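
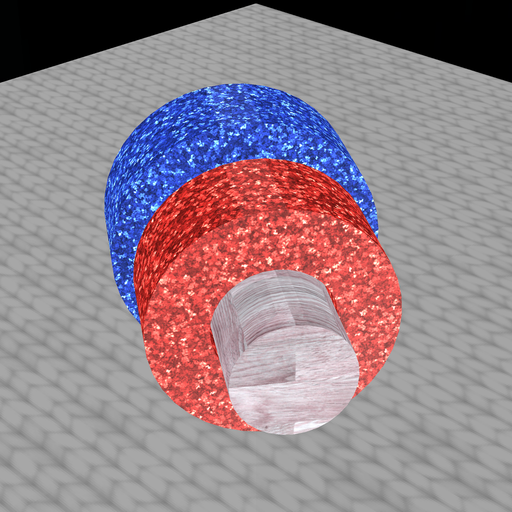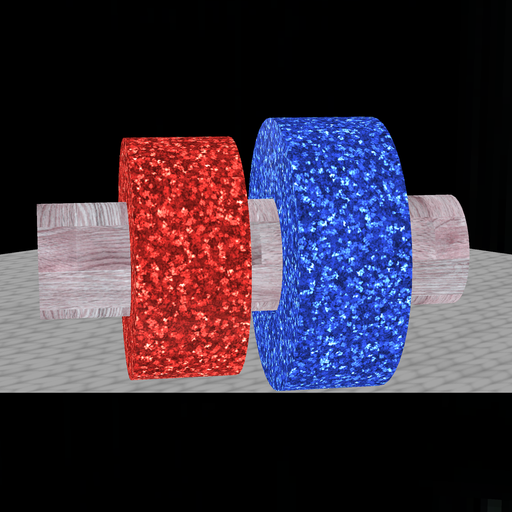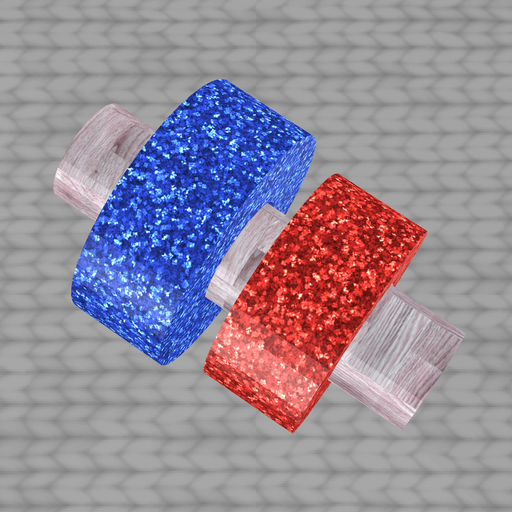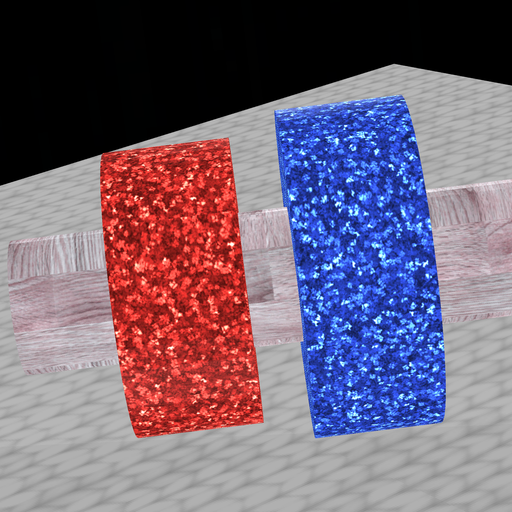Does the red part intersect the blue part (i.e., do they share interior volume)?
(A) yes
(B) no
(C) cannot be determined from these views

(B) no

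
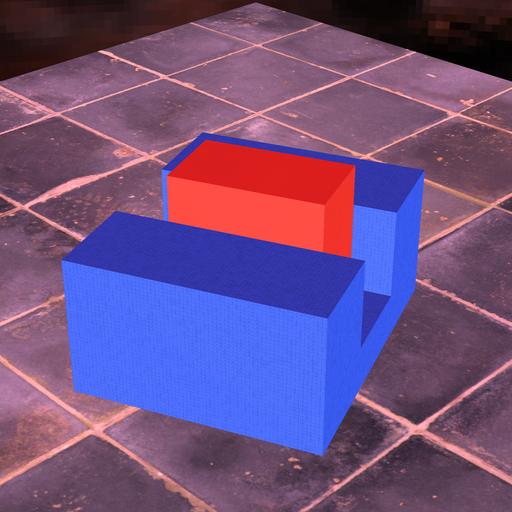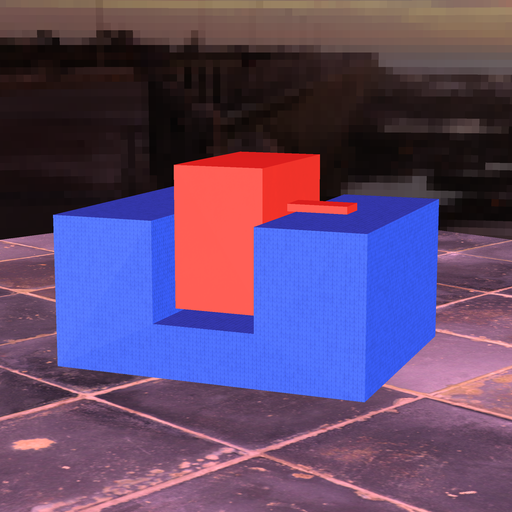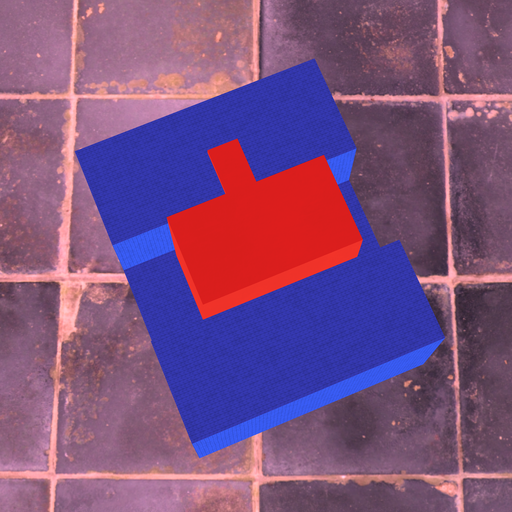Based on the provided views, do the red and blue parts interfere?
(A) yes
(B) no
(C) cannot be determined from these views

(C) cannot be determined from these views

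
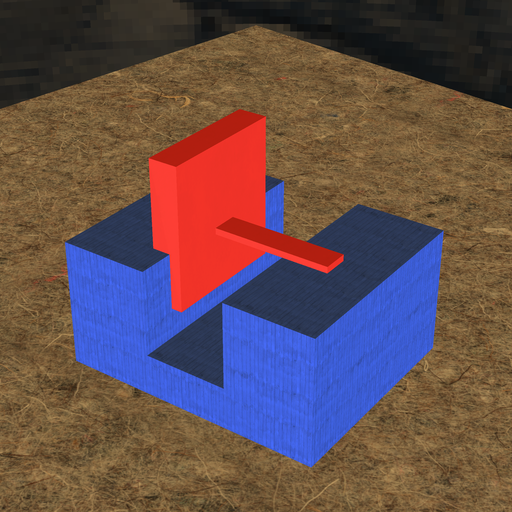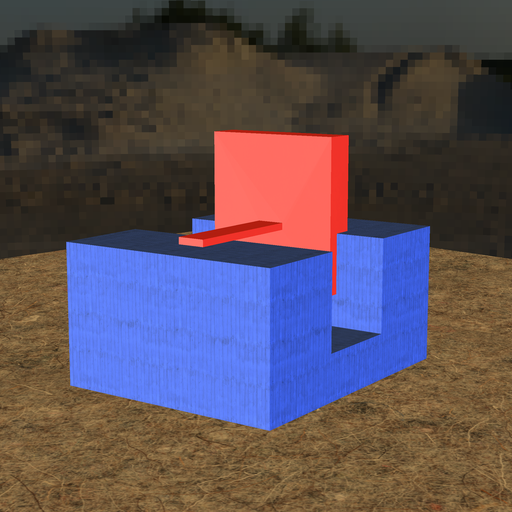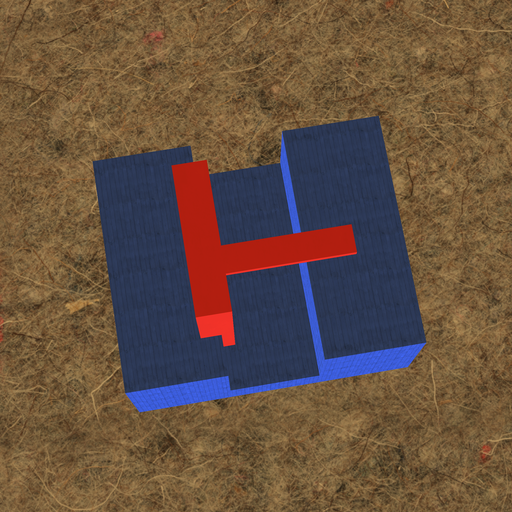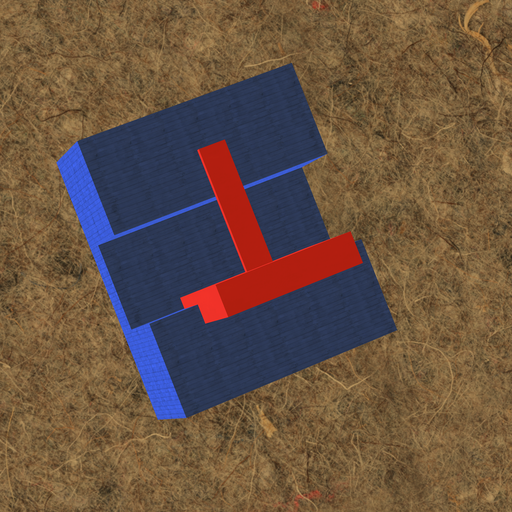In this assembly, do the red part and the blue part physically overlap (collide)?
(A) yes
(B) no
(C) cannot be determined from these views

(A) yes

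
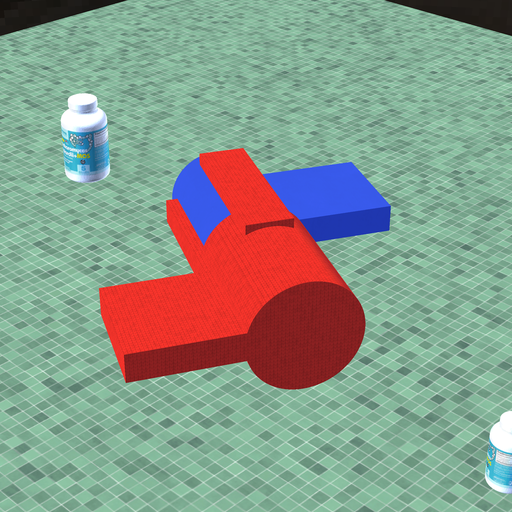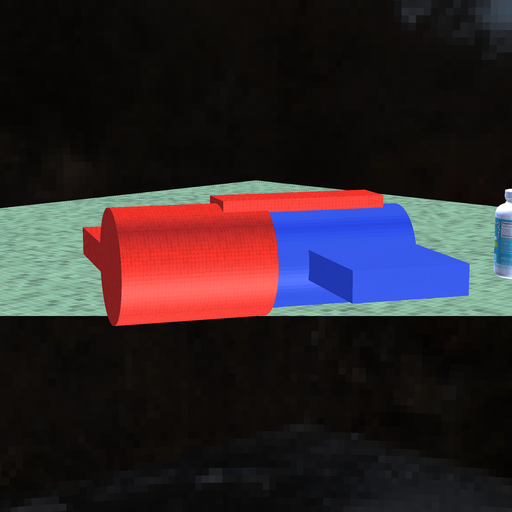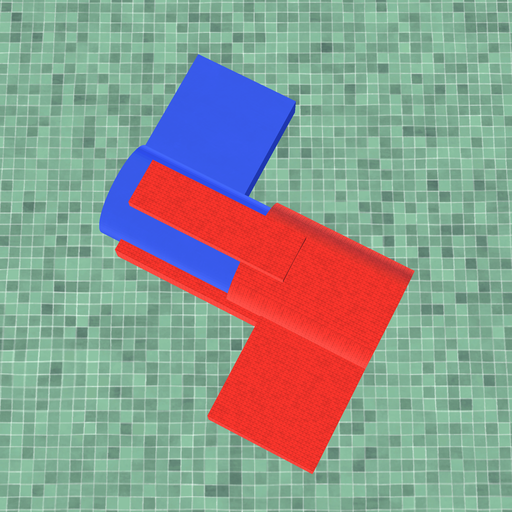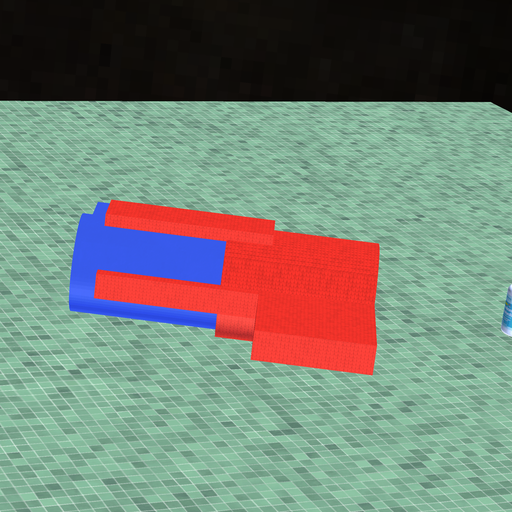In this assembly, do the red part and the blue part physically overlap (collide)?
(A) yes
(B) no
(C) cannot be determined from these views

(A) yes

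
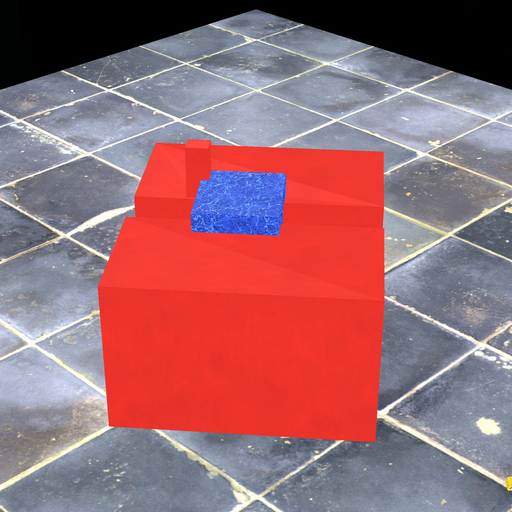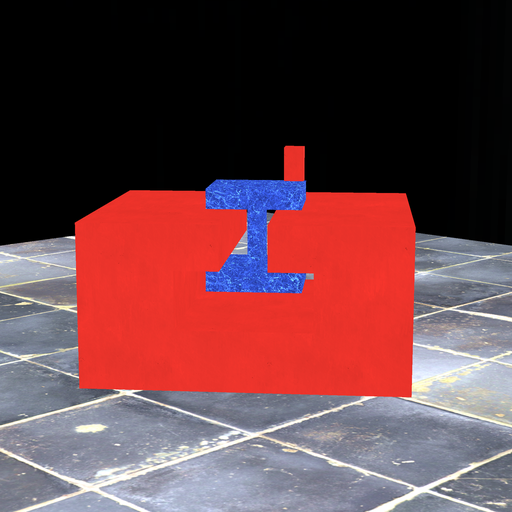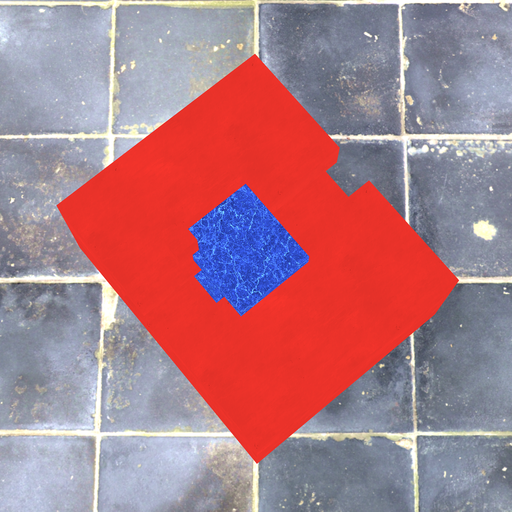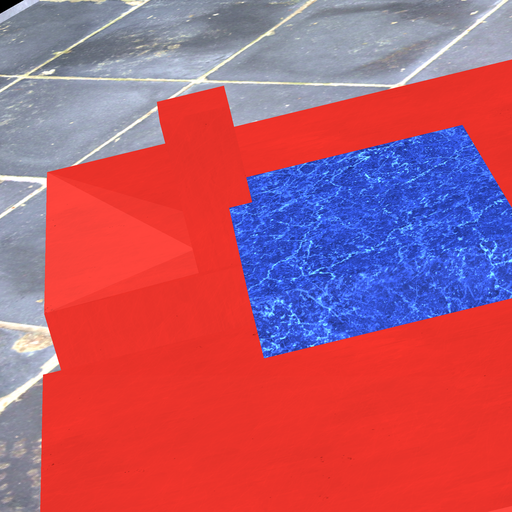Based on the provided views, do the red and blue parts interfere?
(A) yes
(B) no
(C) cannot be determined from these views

(A) yes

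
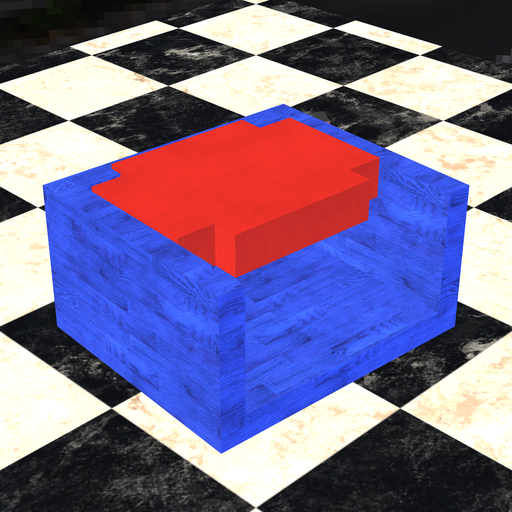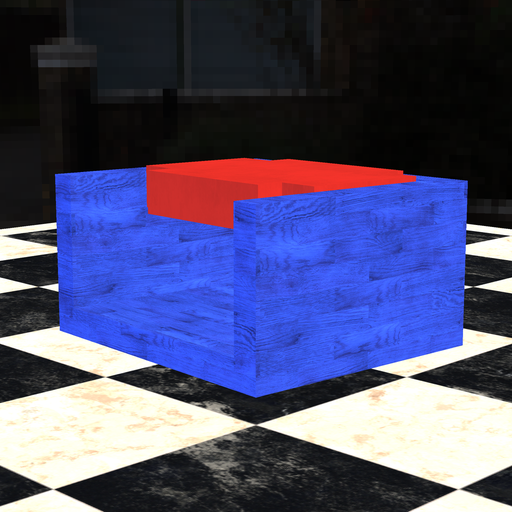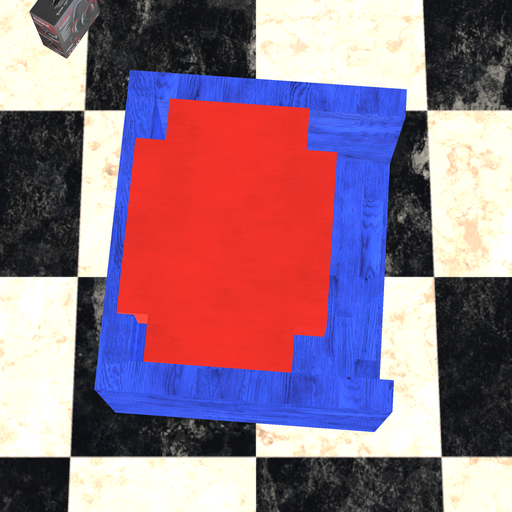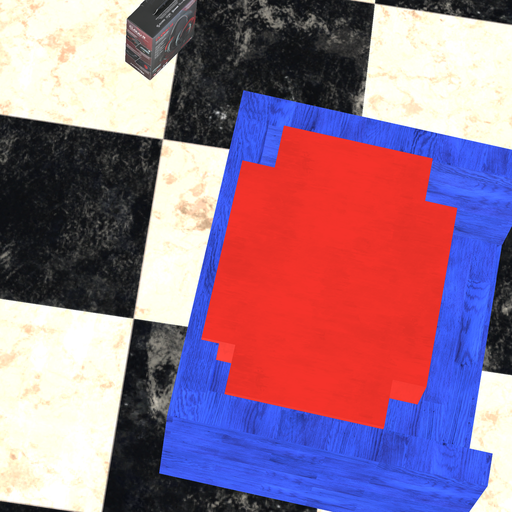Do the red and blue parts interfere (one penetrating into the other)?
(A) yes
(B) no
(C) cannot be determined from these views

(A) yes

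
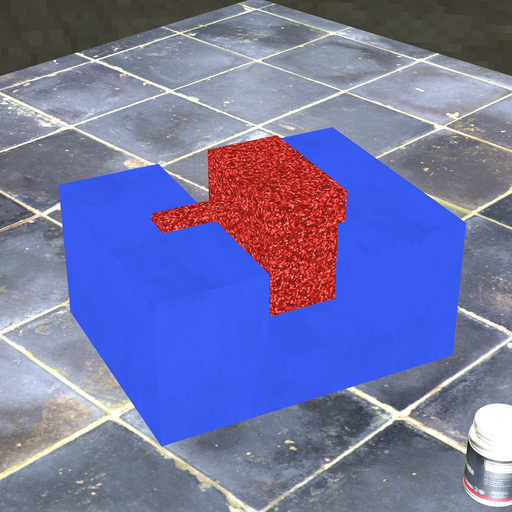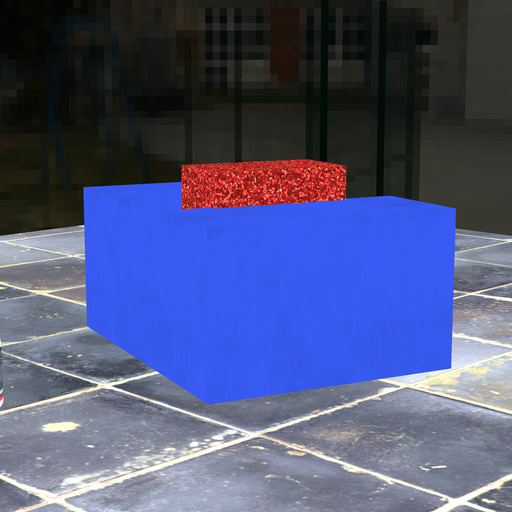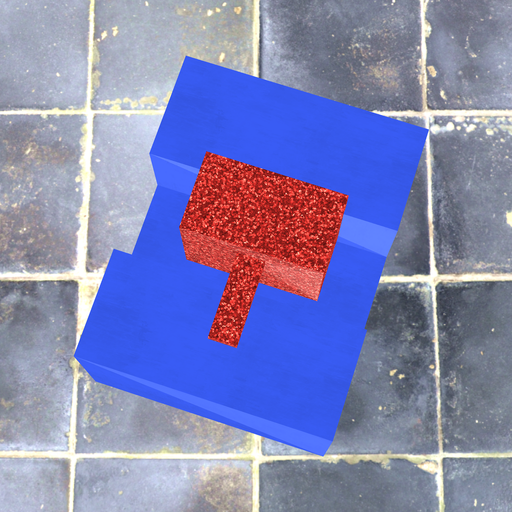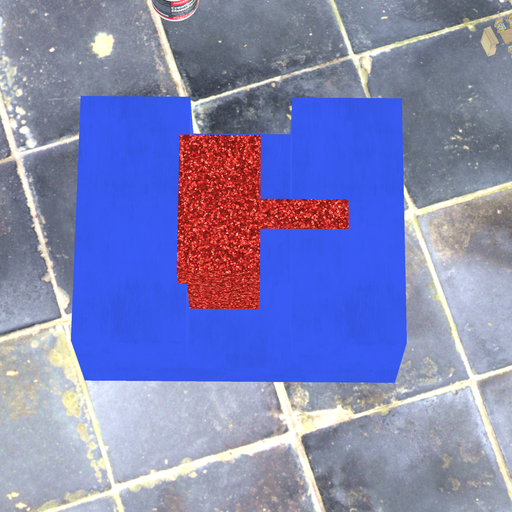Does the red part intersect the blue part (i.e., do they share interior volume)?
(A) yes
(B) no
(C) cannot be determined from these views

(A) yes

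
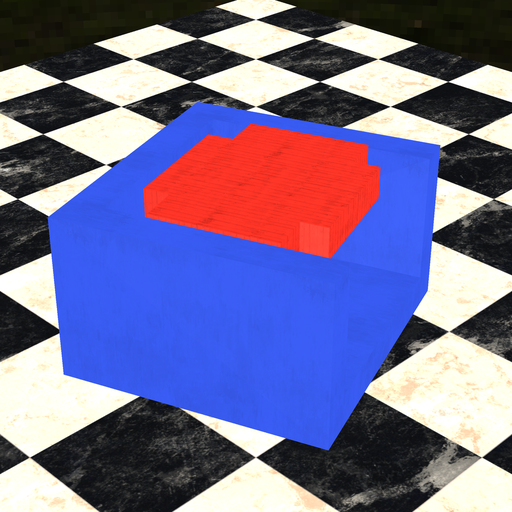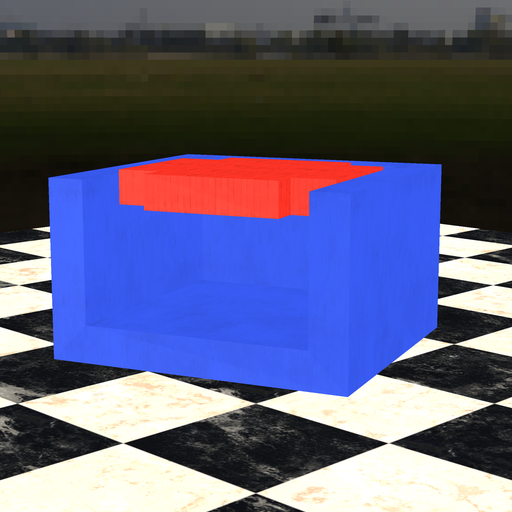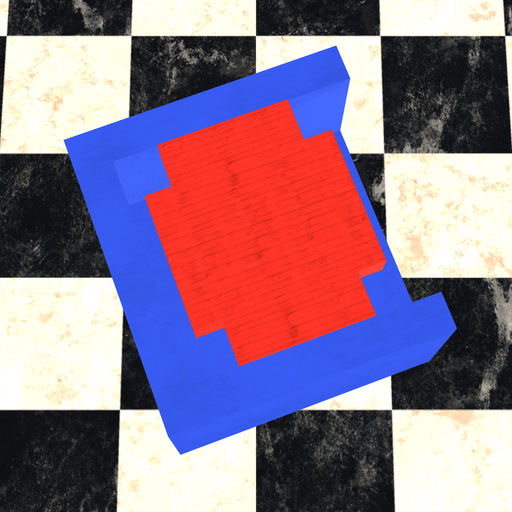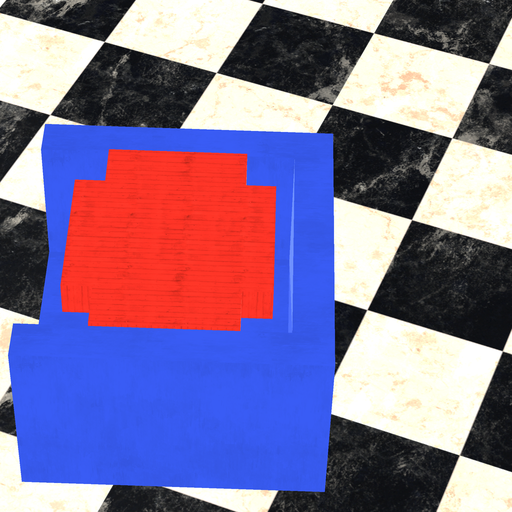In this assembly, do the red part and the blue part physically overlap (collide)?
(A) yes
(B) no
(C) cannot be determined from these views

(B) no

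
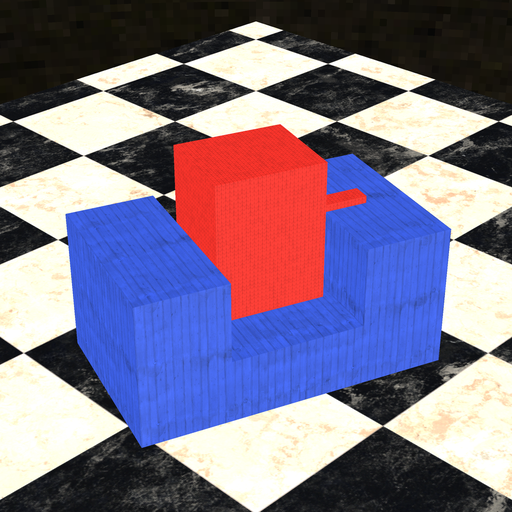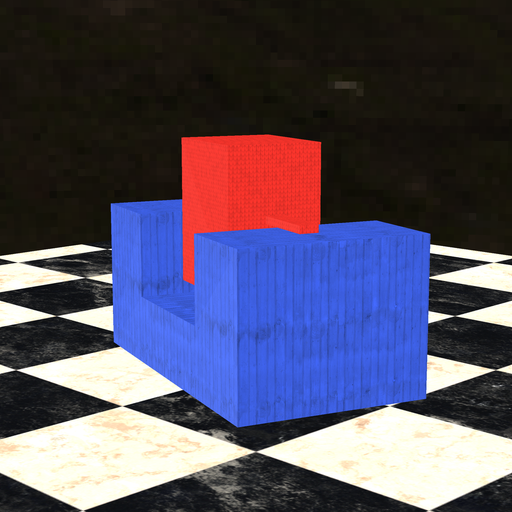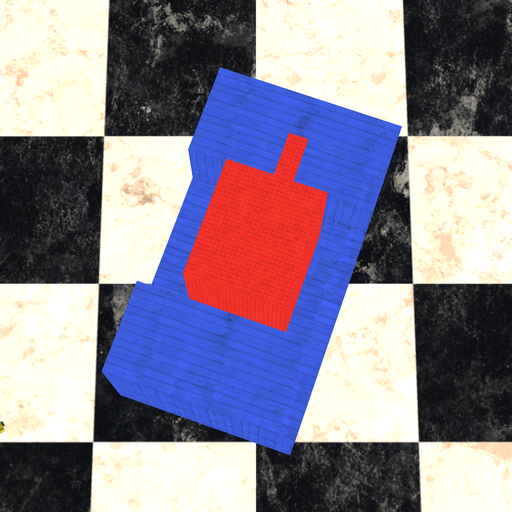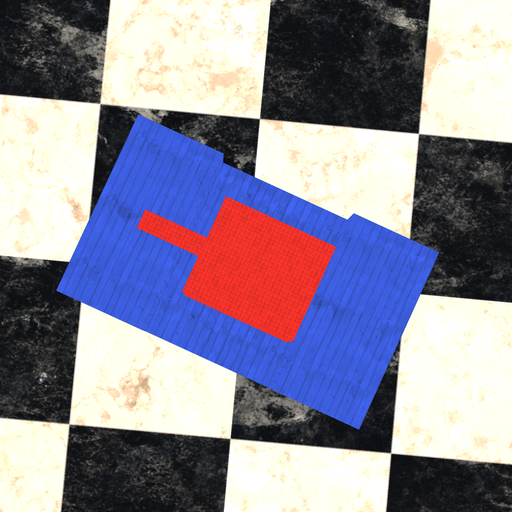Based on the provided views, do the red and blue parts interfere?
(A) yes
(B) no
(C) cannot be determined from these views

(B) no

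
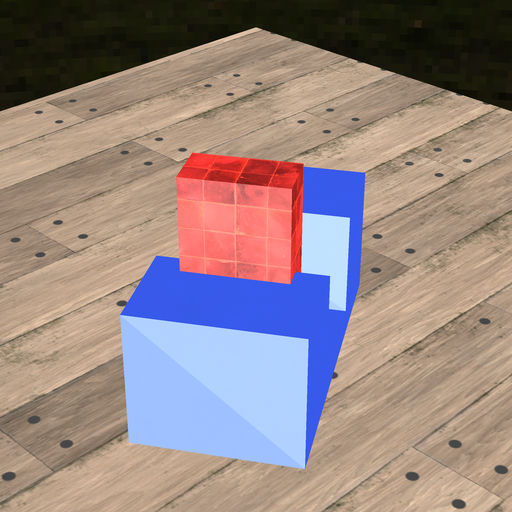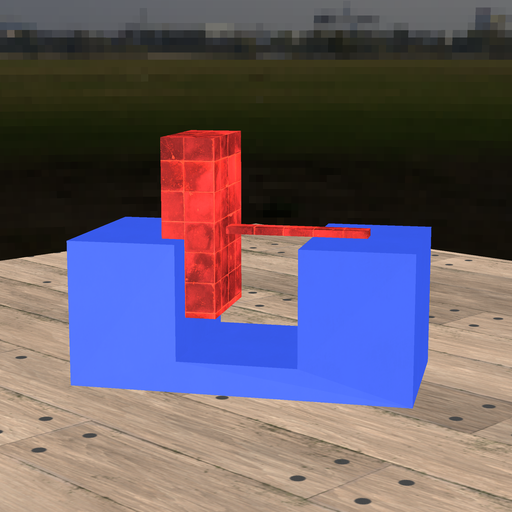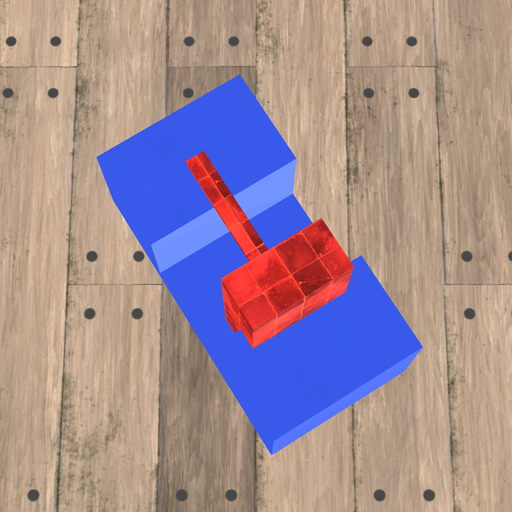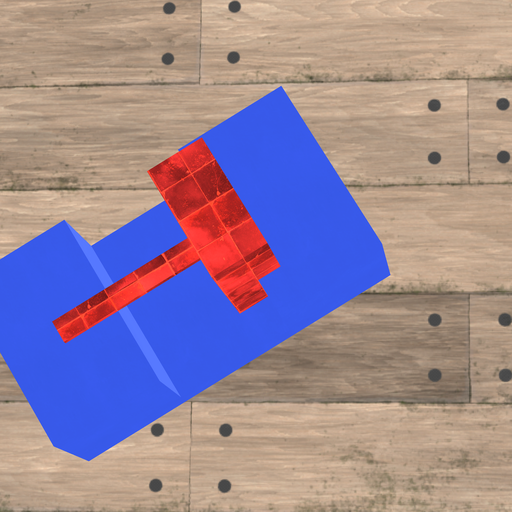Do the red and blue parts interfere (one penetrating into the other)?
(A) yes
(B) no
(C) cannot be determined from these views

(A) yes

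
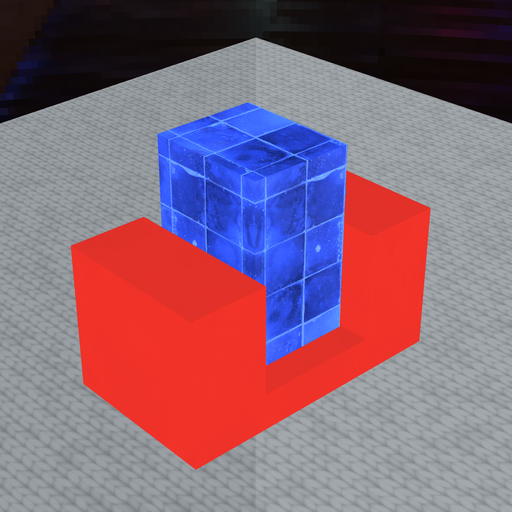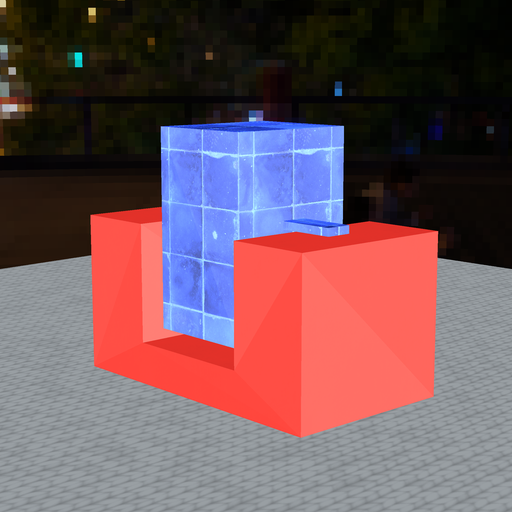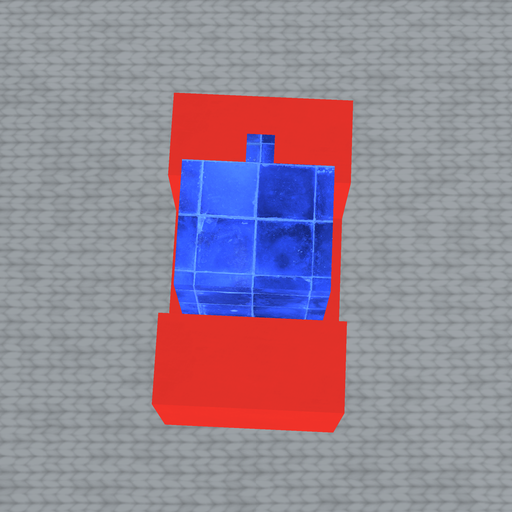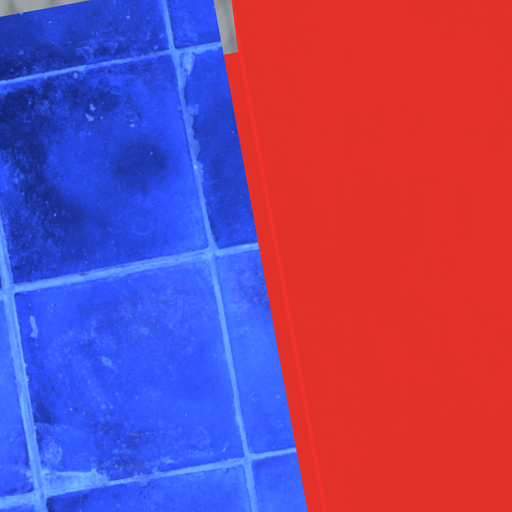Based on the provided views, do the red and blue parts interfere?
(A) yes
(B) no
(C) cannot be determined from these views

(B) no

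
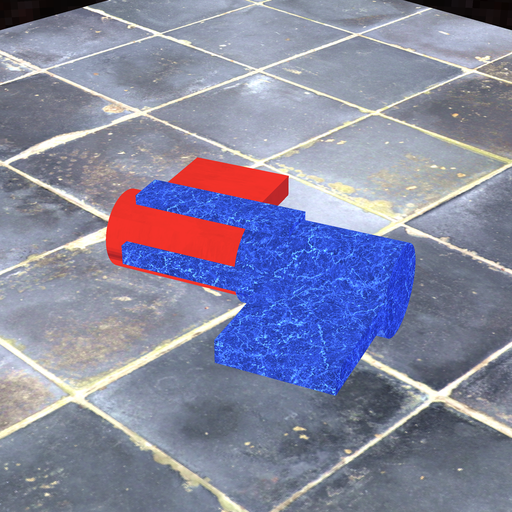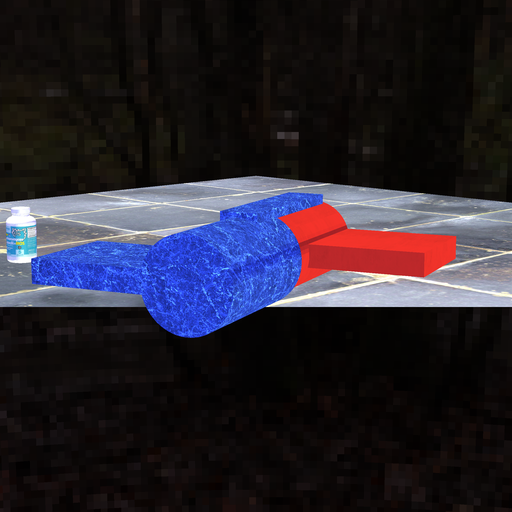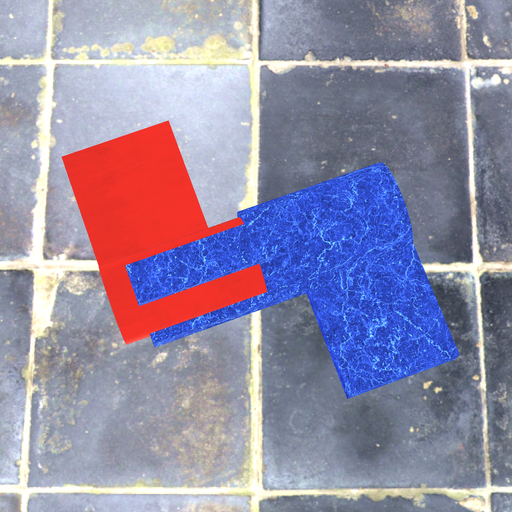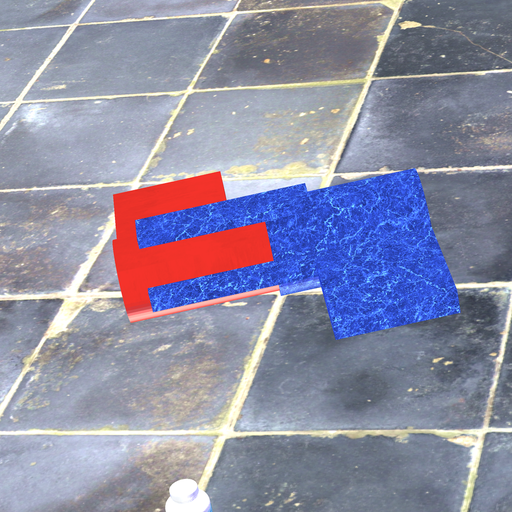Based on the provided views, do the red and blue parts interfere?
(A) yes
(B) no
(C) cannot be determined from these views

(A) yes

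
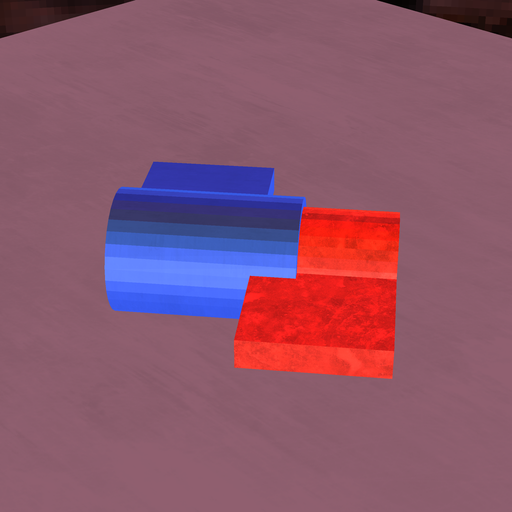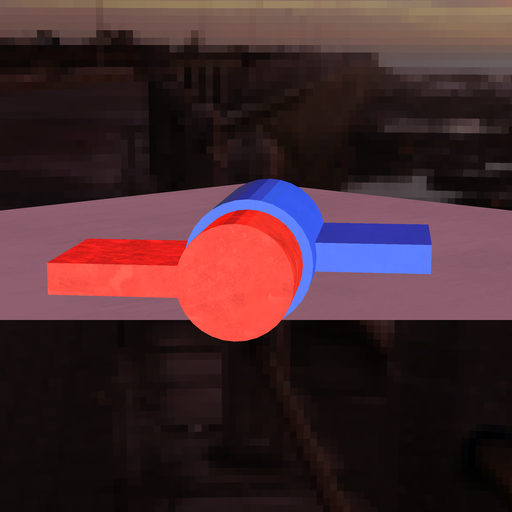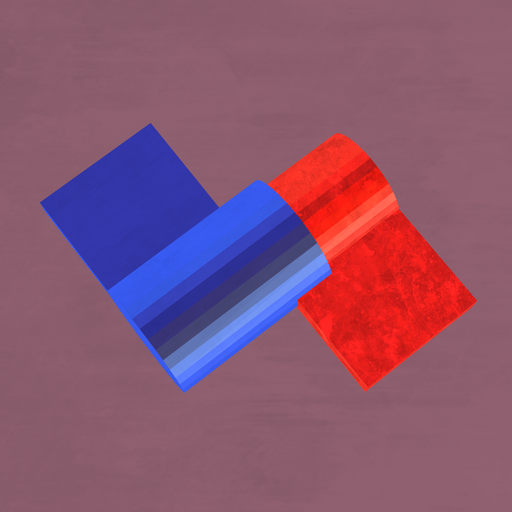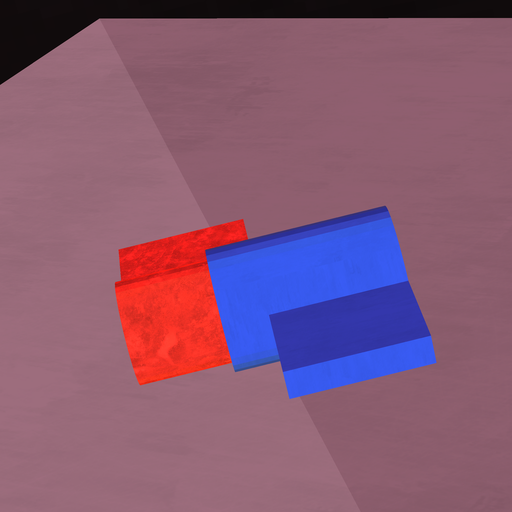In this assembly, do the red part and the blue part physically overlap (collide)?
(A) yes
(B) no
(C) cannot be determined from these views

(A) yes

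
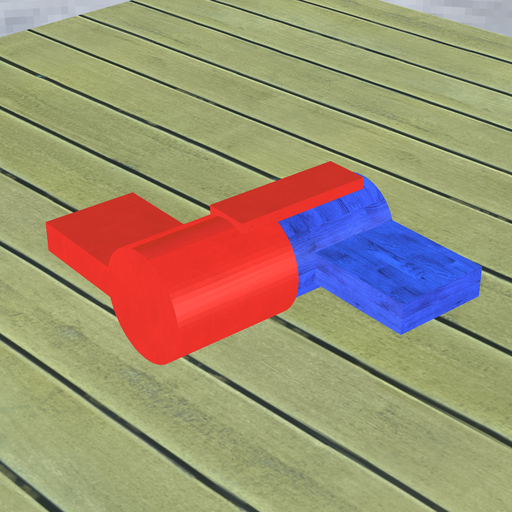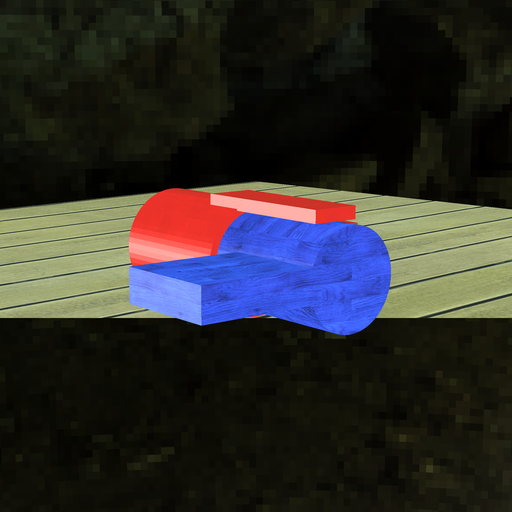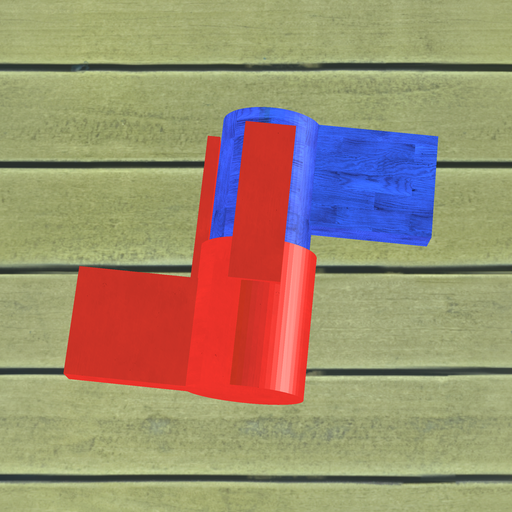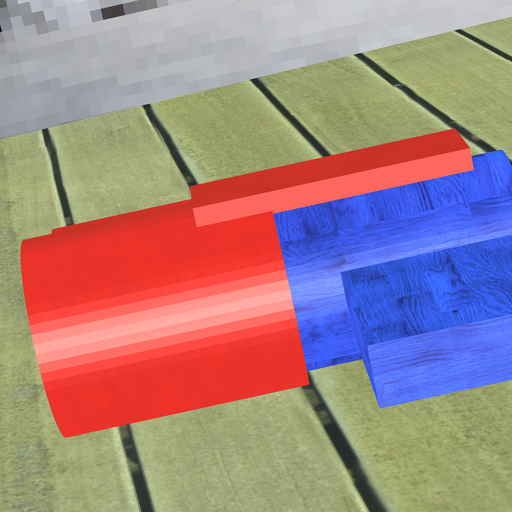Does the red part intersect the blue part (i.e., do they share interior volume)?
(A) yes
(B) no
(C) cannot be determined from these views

(A) yes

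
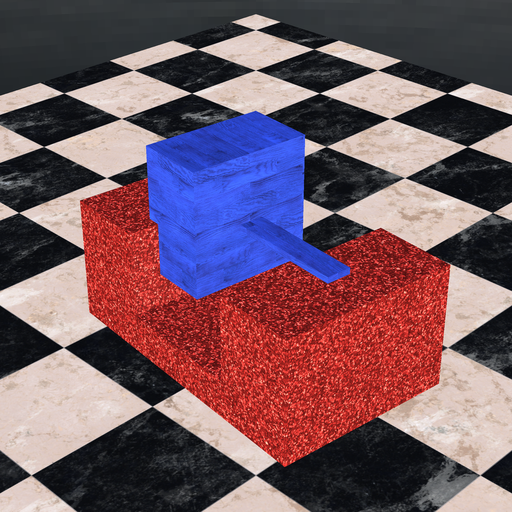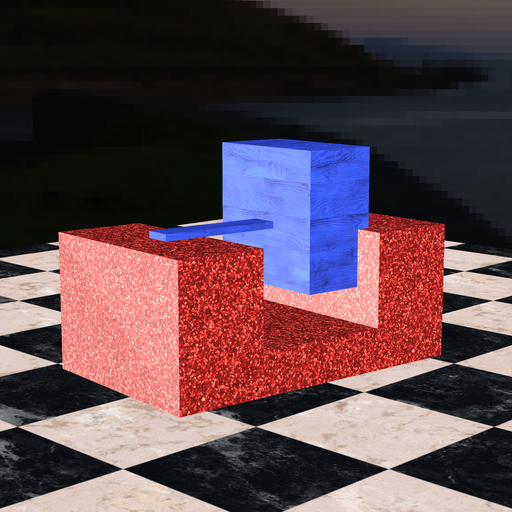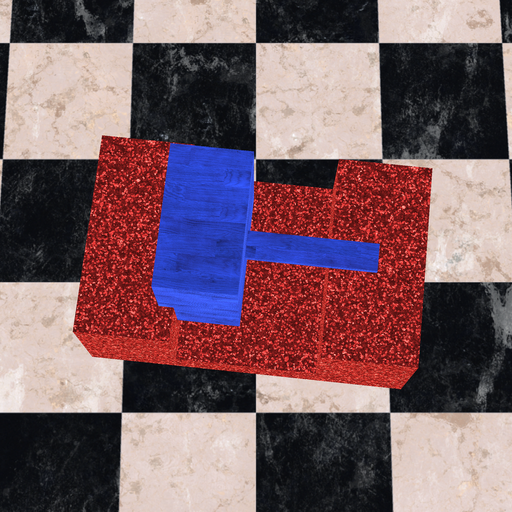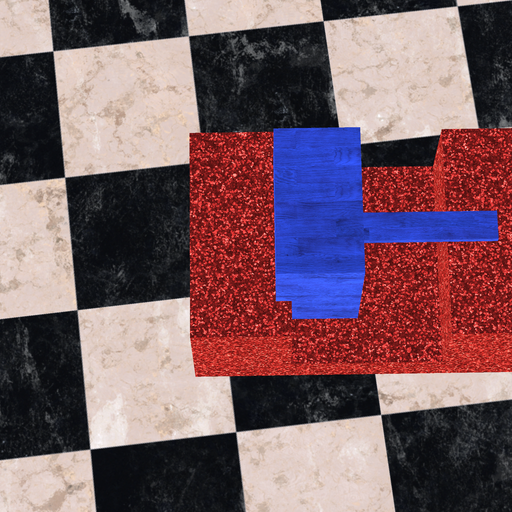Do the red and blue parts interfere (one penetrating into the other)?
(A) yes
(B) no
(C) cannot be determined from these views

(A) yes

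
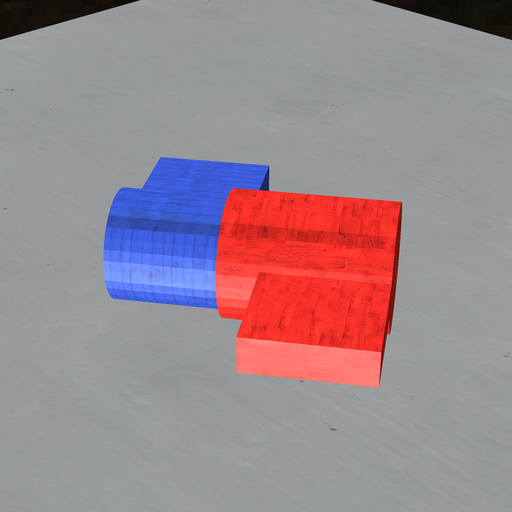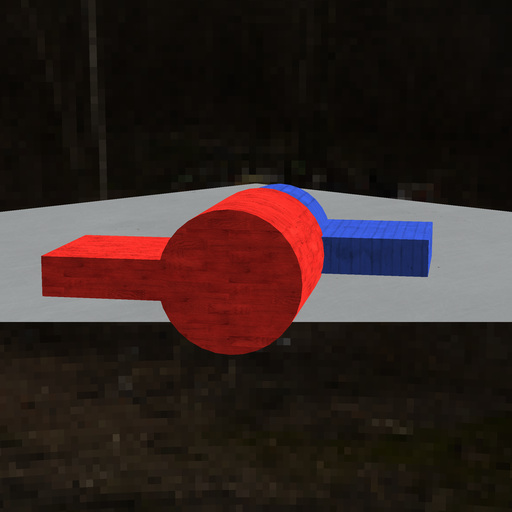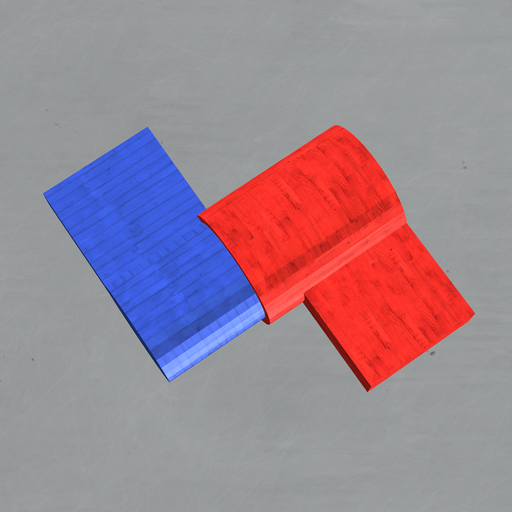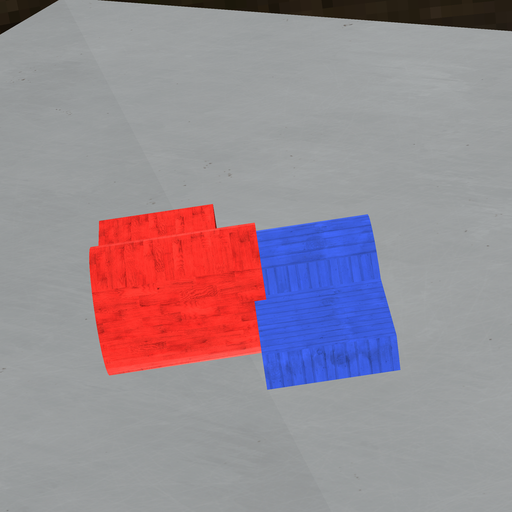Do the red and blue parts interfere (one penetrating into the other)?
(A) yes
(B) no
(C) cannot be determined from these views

(A) yes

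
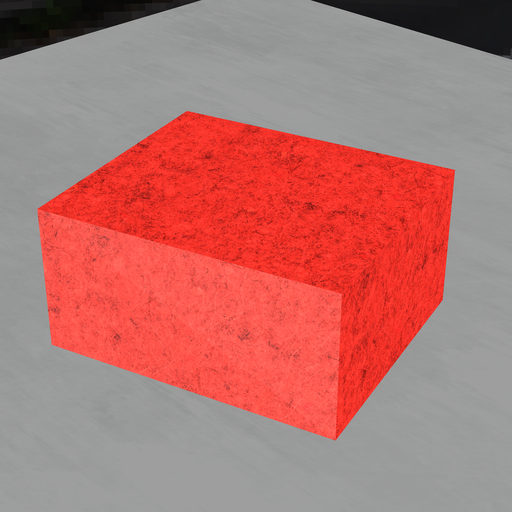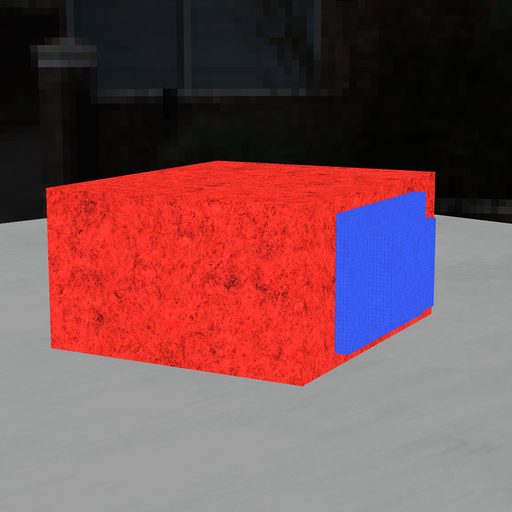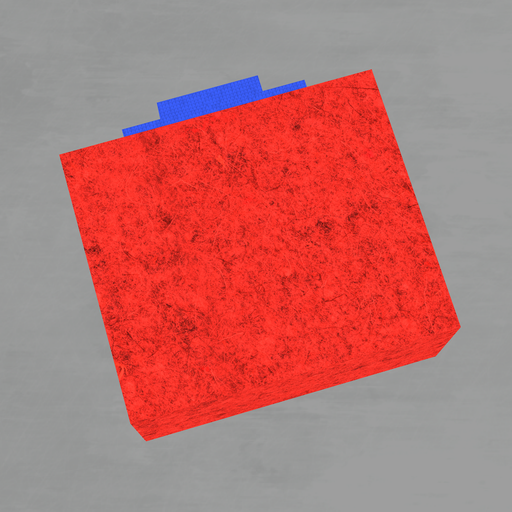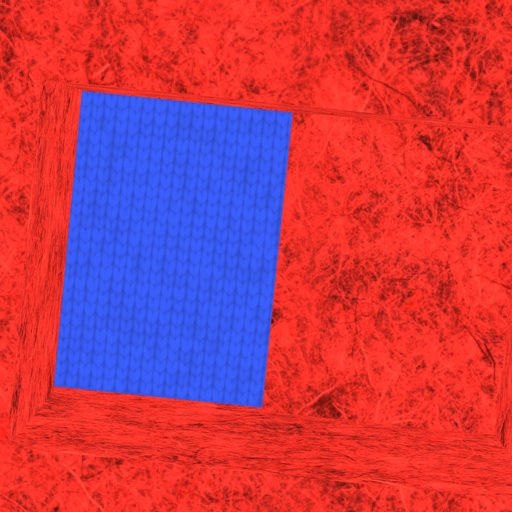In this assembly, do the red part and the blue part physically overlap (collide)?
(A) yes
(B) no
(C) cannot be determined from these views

(A) yes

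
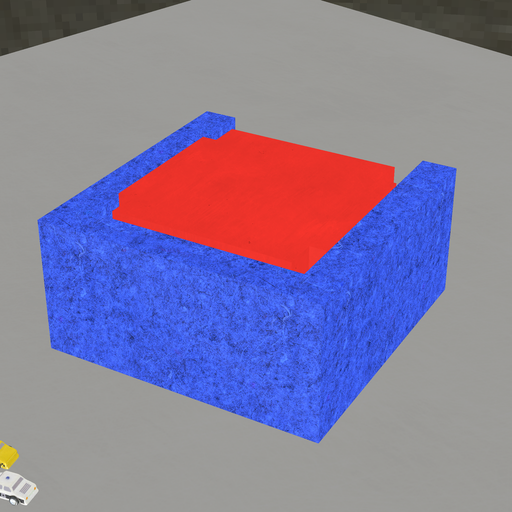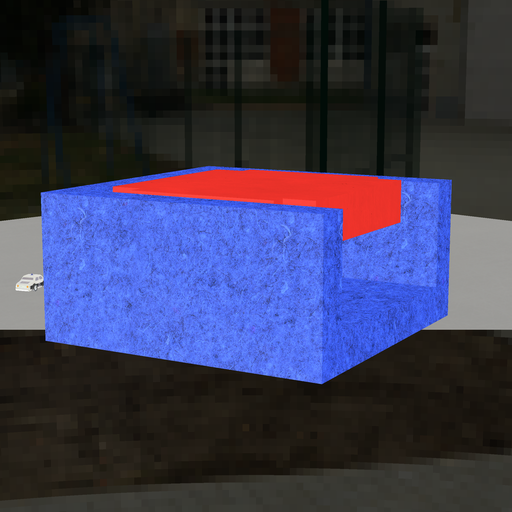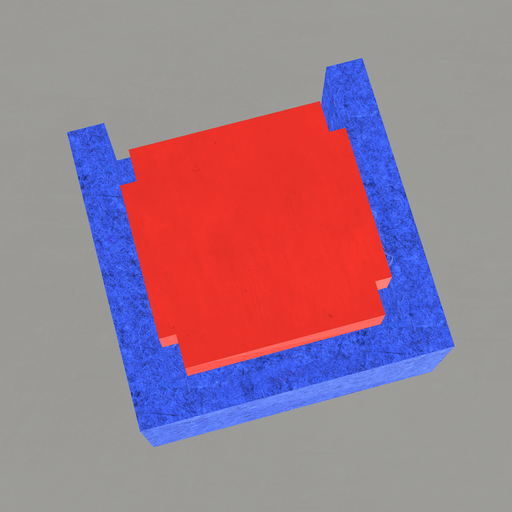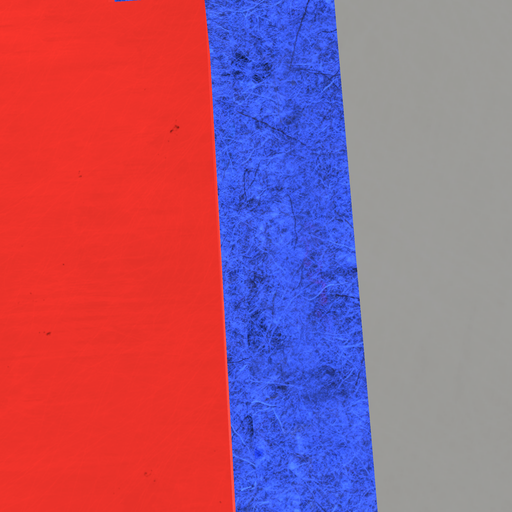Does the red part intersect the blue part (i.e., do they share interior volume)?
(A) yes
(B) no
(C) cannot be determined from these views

(B) no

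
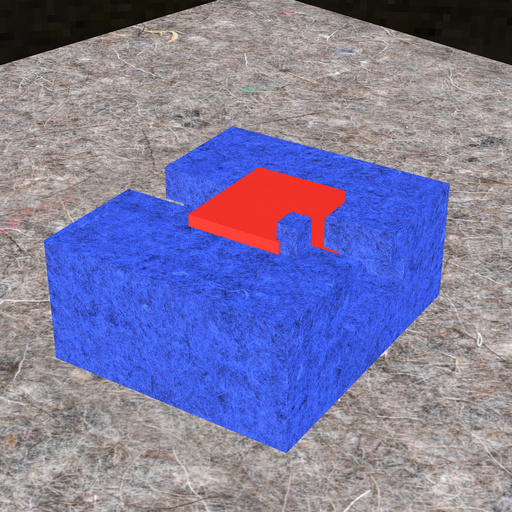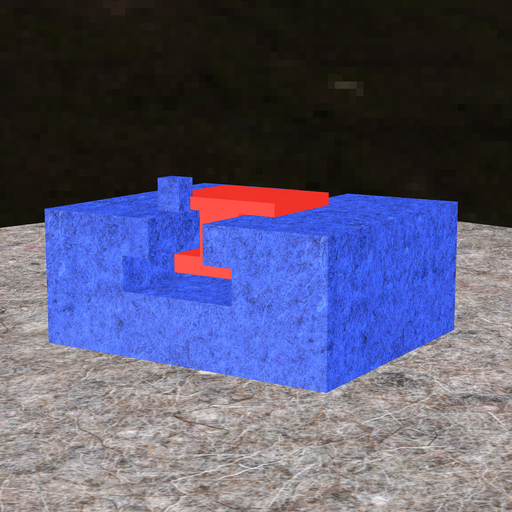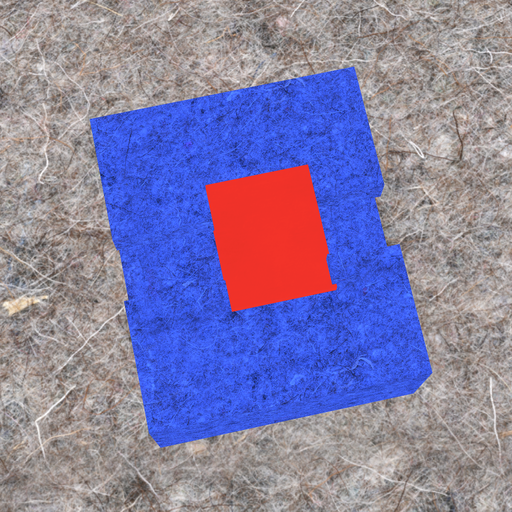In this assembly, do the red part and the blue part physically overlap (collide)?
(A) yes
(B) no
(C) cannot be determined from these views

(A) yes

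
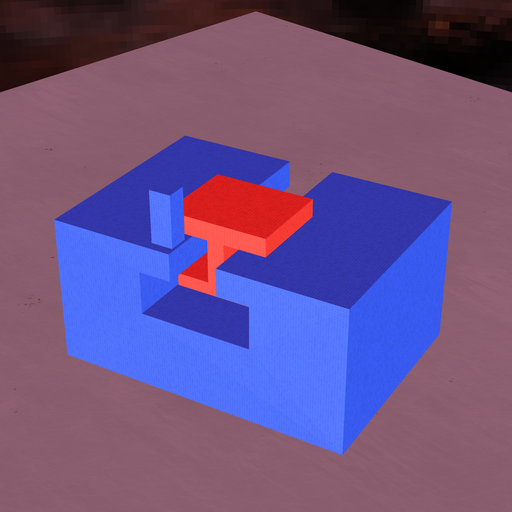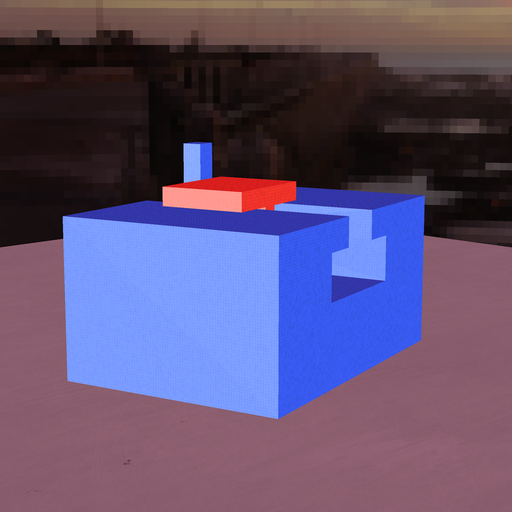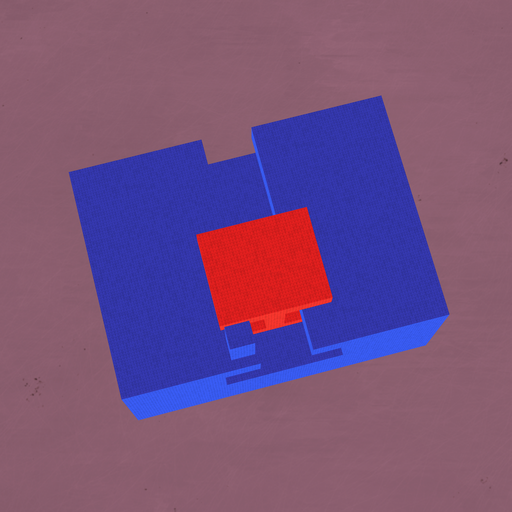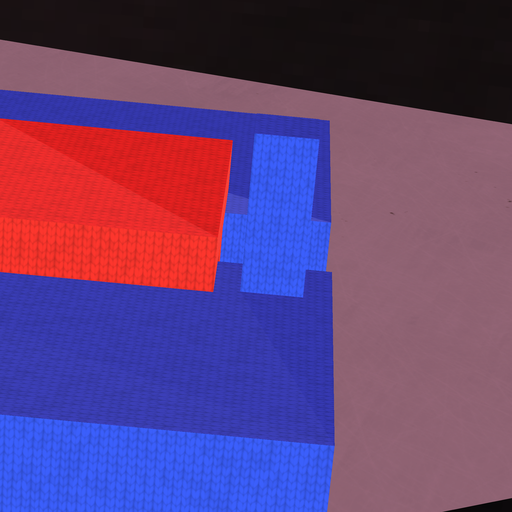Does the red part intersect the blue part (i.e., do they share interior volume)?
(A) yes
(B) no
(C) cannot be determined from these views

(B) no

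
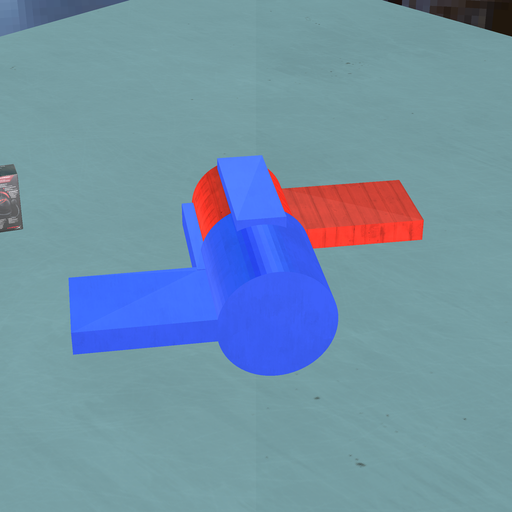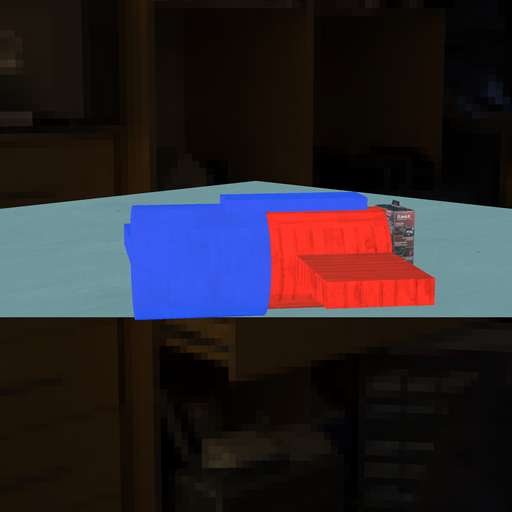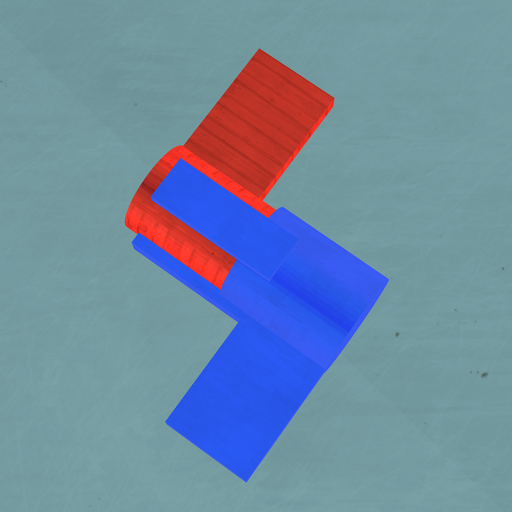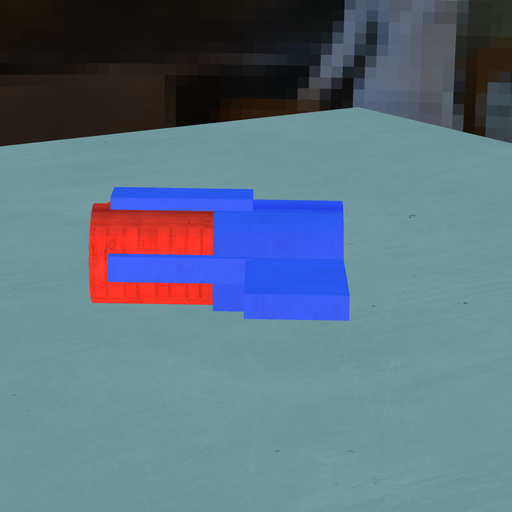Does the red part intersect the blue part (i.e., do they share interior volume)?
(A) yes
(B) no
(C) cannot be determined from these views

(A) yes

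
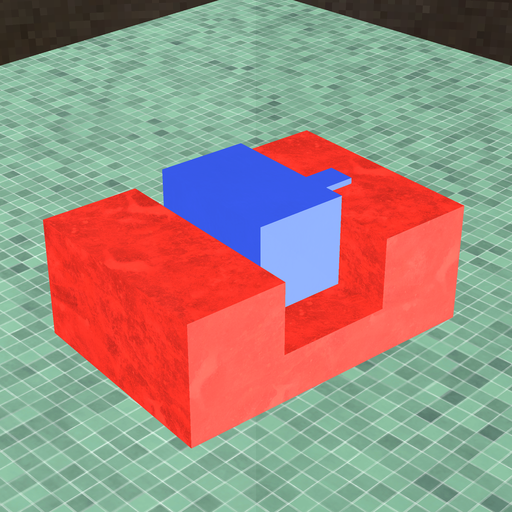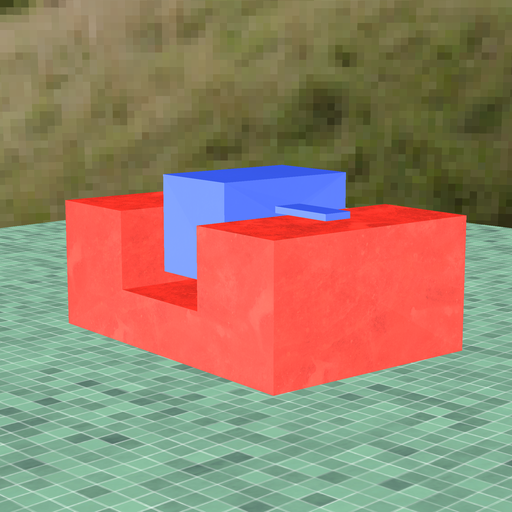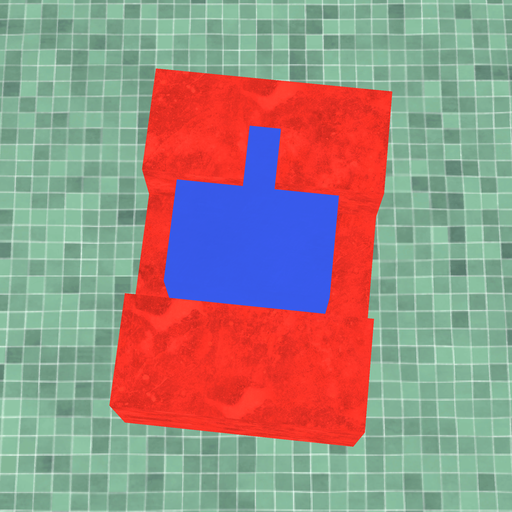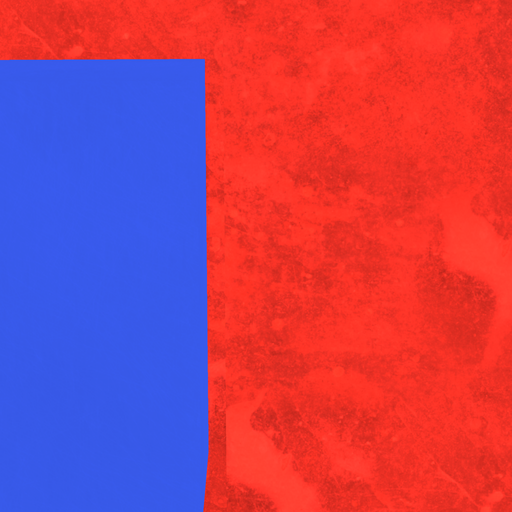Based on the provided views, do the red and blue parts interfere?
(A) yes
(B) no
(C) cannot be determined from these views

(B) no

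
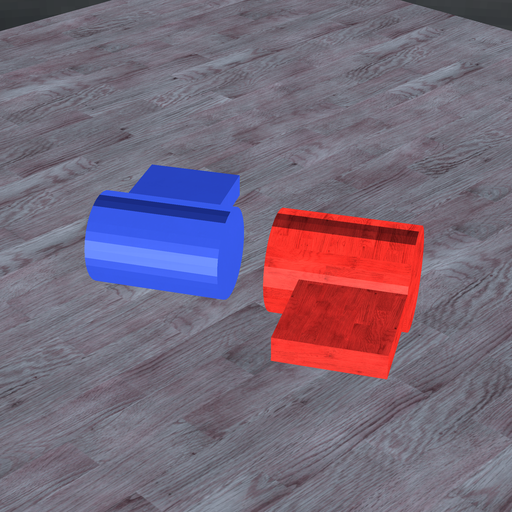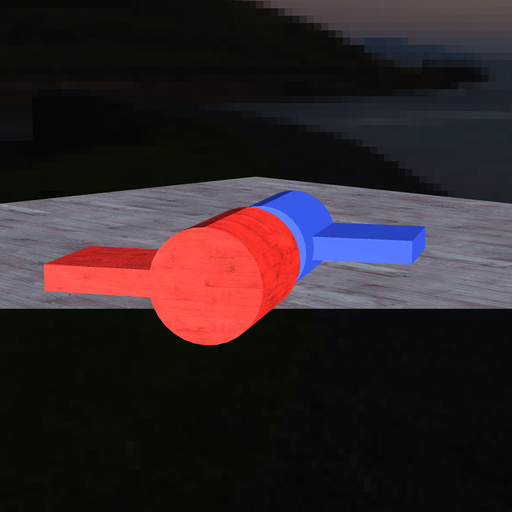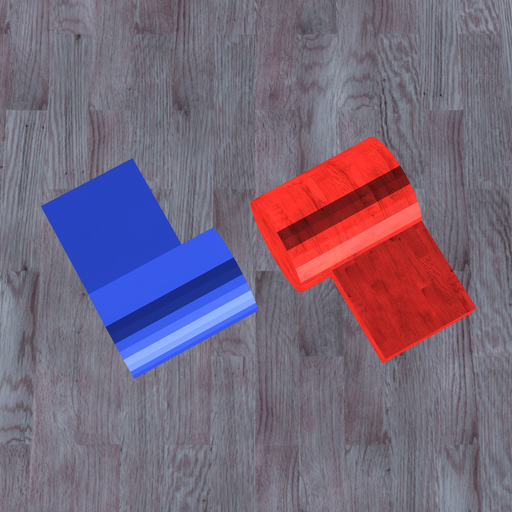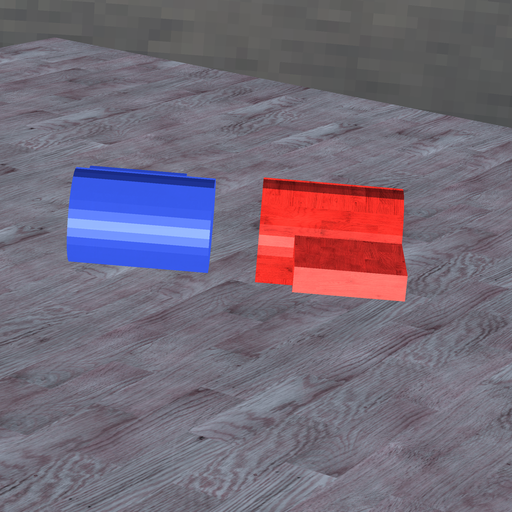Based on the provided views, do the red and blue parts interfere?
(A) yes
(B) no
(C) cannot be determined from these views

(B) no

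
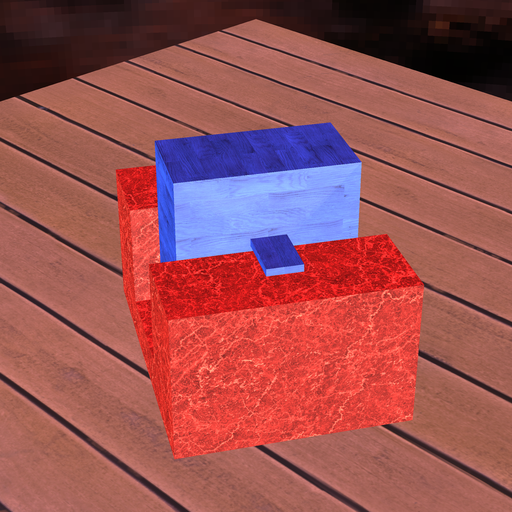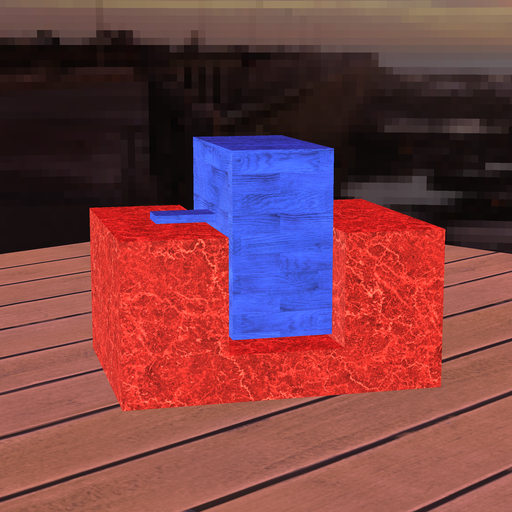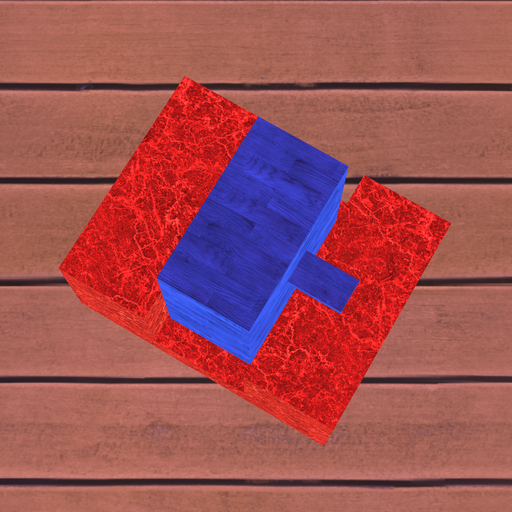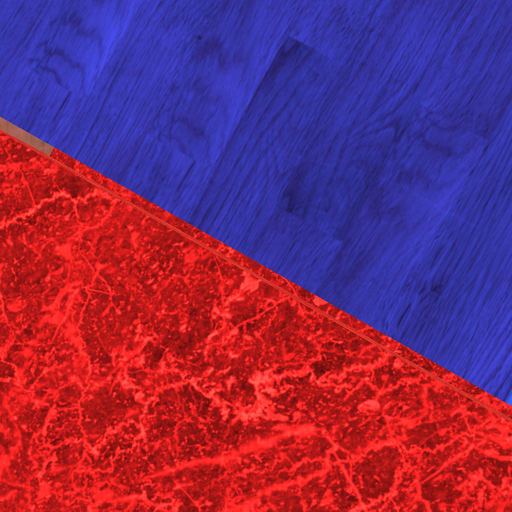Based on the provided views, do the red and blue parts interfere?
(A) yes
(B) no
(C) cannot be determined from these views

(B) no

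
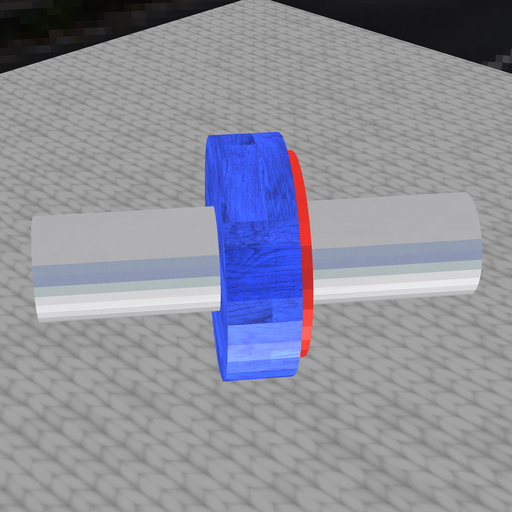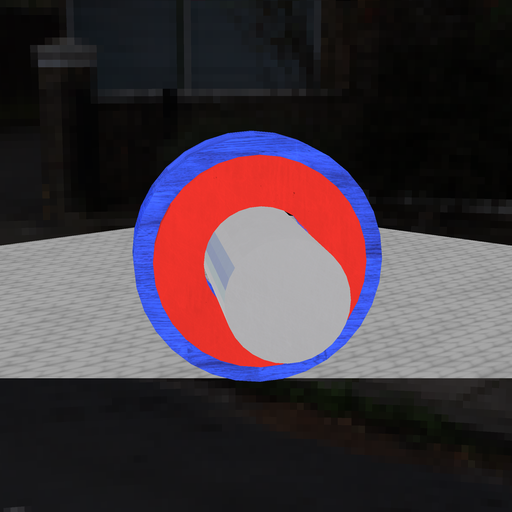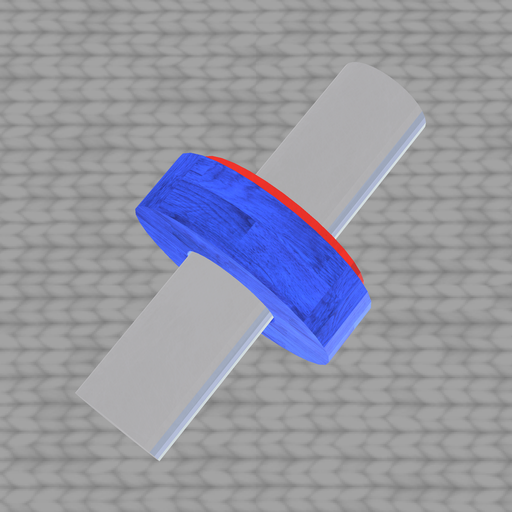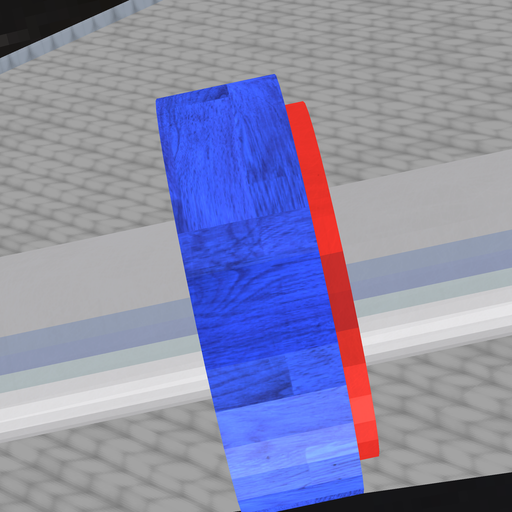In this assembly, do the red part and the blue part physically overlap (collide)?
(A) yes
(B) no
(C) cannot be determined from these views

(A) yes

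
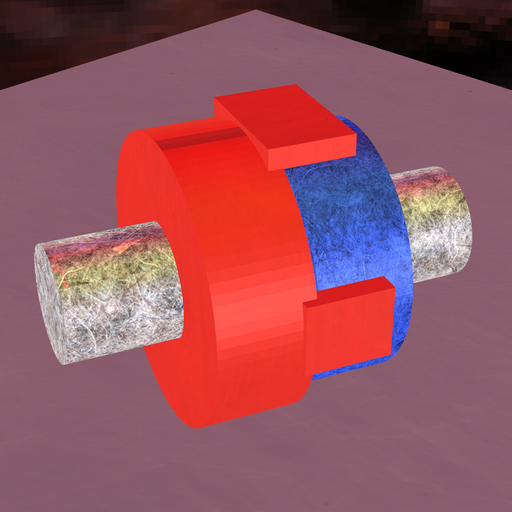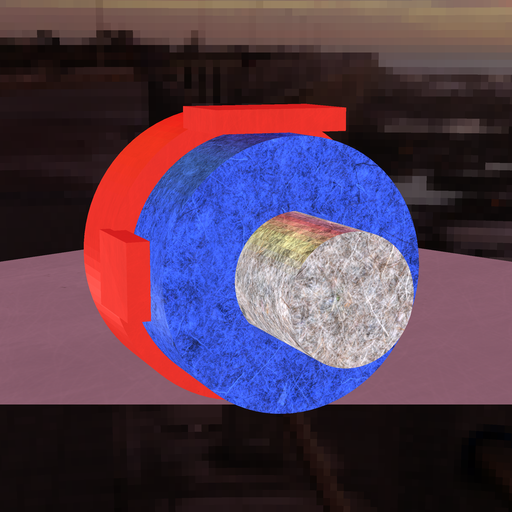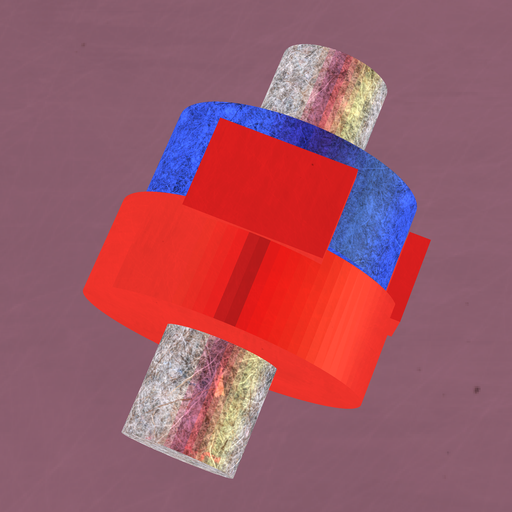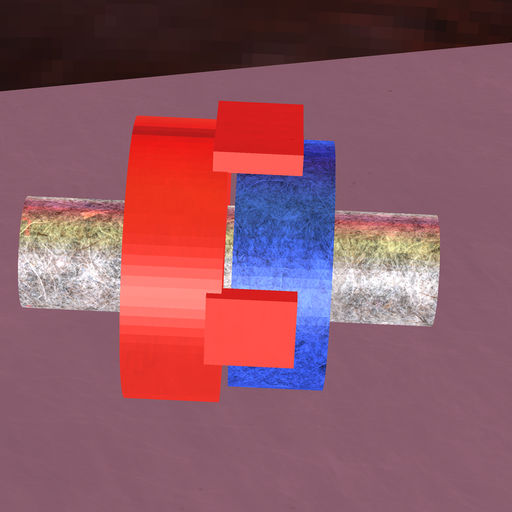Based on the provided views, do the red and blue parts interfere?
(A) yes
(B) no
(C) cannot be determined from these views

(B) no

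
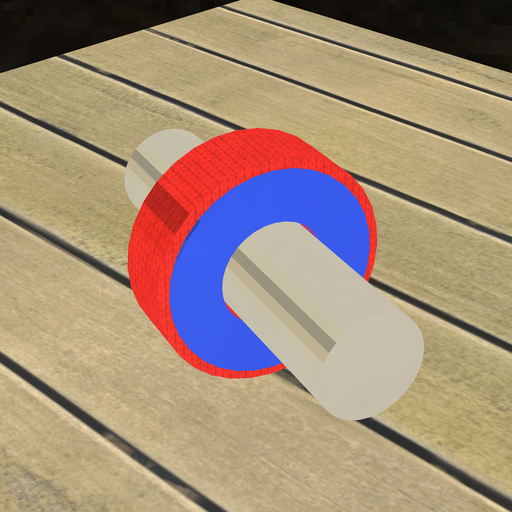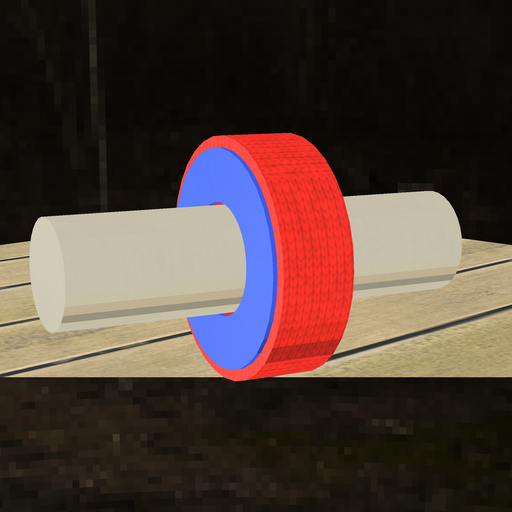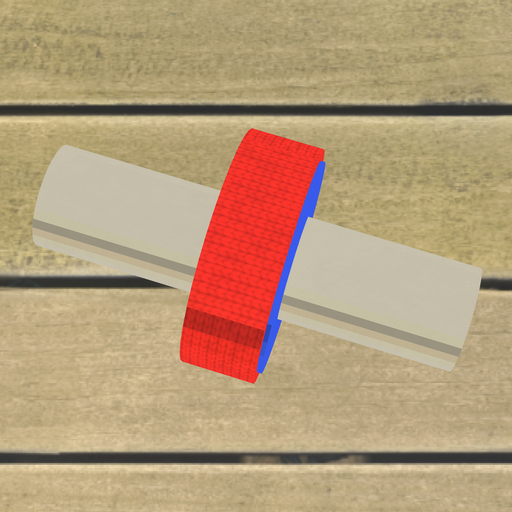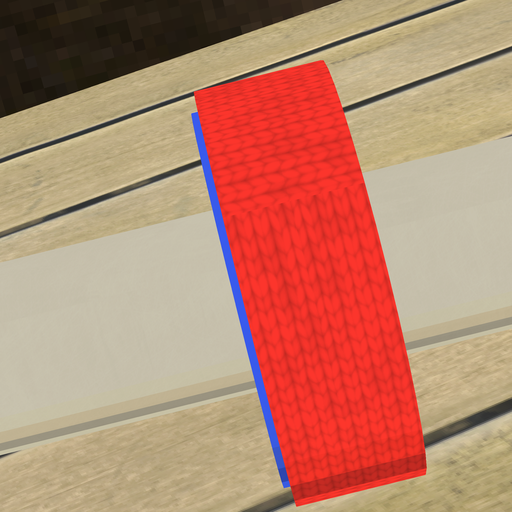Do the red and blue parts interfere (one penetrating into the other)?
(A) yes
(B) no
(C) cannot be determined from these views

(A) yes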